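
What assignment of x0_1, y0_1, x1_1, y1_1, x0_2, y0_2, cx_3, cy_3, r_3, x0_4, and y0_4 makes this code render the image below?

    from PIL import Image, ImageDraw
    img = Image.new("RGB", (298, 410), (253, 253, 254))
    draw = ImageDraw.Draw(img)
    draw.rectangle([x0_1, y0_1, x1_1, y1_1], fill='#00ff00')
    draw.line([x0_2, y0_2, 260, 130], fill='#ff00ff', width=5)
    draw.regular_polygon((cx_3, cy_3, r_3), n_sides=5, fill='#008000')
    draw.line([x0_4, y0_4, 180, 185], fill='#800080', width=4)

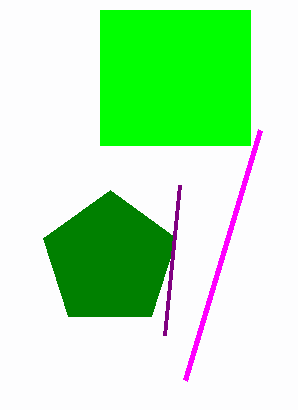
x0_1 = 100; y0_1 = 10; x1_1 = 250; y1_1 = 145; x0_2 = 185; y0_2 = 380; cx_3 = 110; cy_3 = 260; r_3 = 70; x0_4 = 165; y0_4 = 335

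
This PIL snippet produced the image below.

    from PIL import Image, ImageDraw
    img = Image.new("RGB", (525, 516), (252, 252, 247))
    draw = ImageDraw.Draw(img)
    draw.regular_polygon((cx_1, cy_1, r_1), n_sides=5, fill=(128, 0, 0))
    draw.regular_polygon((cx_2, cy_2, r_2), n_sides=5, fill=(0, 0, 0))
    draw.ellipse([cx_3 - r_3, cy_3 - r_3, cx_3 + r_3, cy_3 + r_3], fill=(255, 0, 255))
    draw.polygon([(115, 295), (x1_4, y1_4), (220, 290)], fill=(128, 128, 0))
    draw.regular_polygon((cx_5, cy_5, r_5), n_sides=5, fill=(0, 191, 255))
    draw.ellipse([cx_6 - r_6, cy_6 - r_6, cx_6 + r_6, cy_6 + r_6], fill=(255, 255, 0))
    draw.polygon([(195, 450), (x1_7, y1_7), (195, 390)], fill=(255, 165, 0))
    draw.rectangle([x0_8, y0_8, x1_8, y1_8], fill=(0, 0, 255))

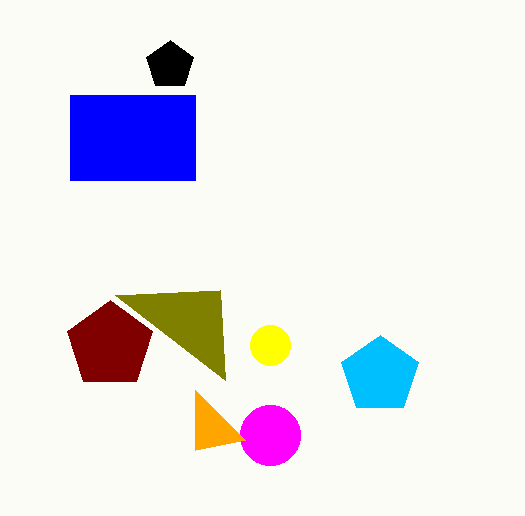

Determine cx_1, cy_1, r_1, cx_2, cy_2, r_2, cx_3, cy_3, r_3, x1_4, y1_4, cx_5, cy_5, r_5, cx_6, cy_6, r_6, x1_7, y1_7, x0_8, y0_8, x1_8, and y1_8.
cx_1 = 110; cy_1 = 345; r_1 = 45; cx_2 = 170; cy_2 = 65; r_2 = 25; cx_3 = 270; cy_3 = 435; r_3 = 30; x1_4 = 225; y1_4 = 380; cx_5 = 380; cy_5 = 375; r_5 = 40; cx_6 = 270; cy_6 = 345; r_6 = 20; x1_7 = 245; y1_7 = 440; x0_8 = 70; y0_8 = 95; x1_8 = 195; y1_8 = 180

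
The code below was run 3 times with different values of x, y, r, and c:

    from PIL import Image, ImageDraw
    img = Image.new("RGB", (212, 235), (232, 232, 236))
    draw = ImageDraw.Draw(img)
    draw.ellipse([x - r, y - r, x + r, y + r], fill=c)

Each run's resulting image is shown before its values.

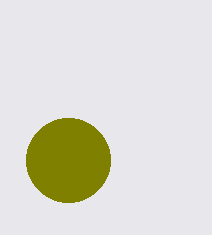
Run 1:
x = 68; y = 160; r = 42; c = 'olive'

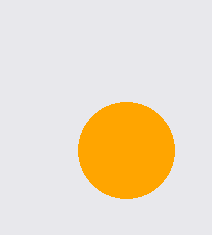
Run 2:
x = 126, y = 150, r = 48, c = 'orange'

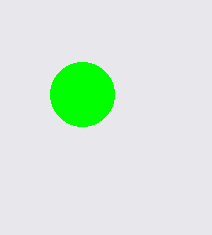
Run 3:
x = 82; y = 94; r = 32; c = 'lime'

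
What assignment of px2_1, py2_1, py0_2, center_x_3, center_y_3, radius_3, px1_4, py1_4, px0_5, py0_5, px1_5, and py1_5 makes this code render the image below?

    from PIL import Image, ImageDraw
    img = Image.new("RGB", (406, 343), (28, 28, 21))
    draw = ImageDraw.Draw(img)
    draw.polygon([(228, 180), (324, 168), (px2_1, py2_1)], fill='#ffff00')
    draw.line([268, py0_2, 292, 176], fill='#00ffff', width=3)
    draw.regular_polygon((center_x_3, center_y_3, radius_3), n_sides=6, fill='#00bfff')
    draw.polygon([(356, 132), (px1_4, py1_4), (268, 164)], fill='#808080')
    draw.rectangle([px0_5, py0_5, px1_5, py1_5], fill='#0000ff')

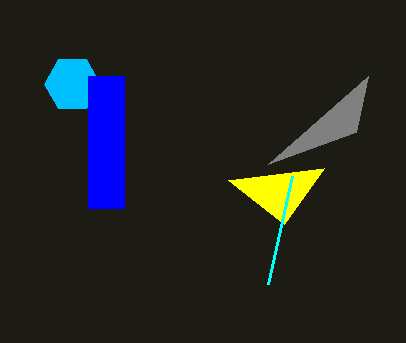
px2_1 = 284; py2_1 = 224; py0_2 = 284; center_x_3 = 72; center_y_3 = 84; radius_3 = 28; px1_4 = 368; py1_4 = 76; px0_5 = 88; py0_5 = 76; px1_5 = 124; py1_5 = 208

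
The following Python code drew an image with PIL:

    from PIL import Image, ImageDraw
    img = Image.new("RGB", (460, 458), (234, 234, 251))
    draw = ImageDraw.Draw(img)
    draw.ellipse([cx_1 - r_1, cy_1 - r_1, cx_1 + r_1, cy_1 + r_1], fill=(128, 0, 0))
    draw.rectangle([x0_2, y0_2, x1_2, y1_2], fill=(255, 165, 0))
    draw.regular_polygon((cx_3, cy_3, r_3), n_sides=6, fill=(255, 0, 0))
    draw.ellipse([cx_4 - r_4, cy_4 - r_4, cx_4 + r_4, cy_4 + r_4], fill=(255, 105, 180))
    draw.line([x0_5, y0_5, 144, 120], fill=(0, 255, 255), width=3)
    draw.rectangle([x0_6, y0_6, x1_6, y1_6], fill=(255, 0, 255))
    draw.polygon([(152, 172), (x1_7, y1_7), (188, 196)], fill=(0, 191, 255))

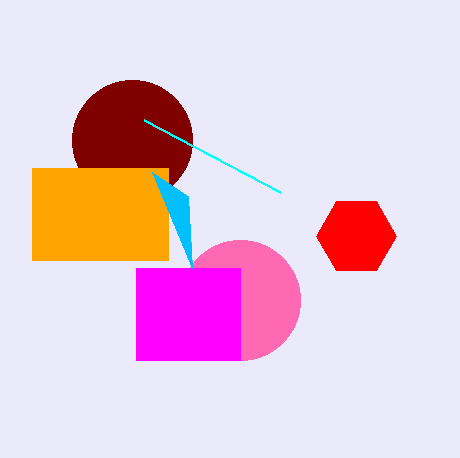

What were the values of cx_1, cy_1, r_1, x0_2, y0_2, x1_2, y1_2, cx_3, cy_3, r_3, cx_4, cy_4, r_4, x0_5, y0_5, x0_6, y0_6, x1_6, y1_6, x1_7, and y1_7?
cx_1 = 132, cy_1 = 140, r_1 = 60, x0_2 = 32, y0_2 = 168, x1_2 = 168, y1_2 = 260, cx_3 = 356, cy_3 = 236, r_3 = 40, cx_4 = 240, cy_4 = 300, r_4 = 60, x0_5 = 280, y0_5 = 192, x0_6 = 136, y0_6 = 268, x1_6 = 240, y1_6 = 360, x1_7 = 192, y1_7 = 268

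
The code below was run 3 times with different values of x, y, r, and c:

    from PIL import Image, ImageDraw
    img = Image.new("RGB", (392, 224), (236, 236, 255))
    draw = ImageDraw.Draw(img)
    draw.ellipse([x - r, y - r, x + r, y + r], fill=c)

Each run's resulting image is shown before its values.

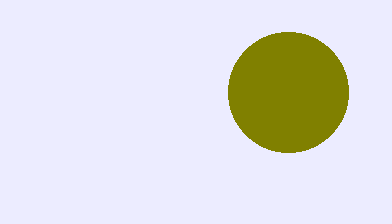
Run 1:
x = 288; y = 92; r = 60; c = 'olive'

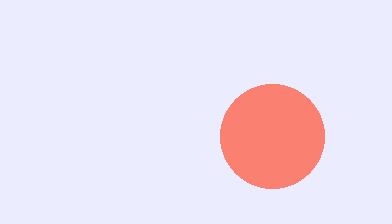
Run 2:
x = 272; y = 136; r = 52; c = 'salmon'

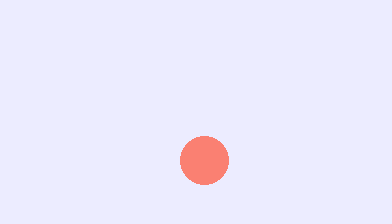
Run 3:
x = 204
y = 160
r = 24
c = 'salmon'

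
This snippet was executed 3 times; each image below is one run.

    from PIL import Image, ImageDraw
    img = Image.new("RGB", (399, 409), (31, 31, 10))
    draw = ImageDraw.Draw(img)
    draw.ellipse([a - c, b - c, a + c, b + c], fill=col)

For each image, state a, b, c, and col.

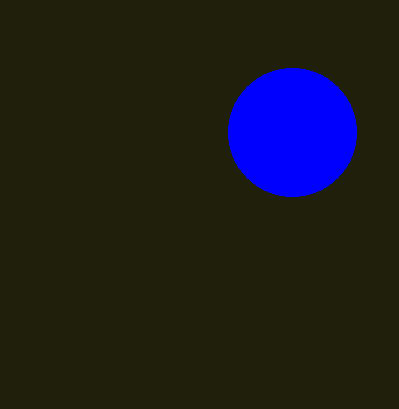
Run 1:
a = 292, b = 132, c = 64, col = 'blue'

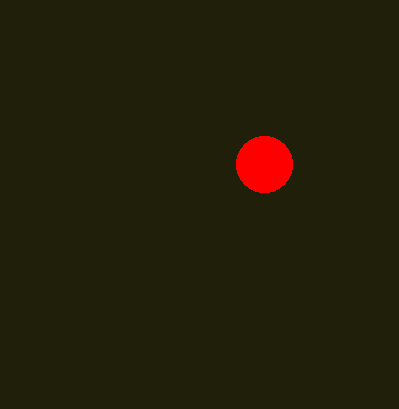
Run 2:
a = 264; b = 164; c = 28; col = 'red'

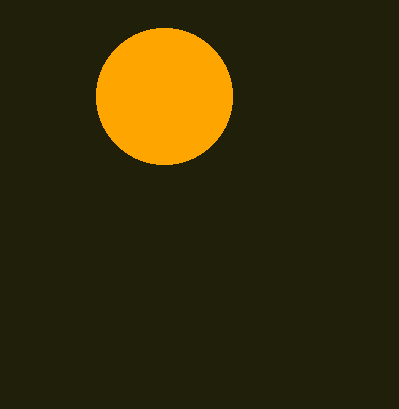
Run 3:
a = 164, b = 96, c = 68, col = 'orange'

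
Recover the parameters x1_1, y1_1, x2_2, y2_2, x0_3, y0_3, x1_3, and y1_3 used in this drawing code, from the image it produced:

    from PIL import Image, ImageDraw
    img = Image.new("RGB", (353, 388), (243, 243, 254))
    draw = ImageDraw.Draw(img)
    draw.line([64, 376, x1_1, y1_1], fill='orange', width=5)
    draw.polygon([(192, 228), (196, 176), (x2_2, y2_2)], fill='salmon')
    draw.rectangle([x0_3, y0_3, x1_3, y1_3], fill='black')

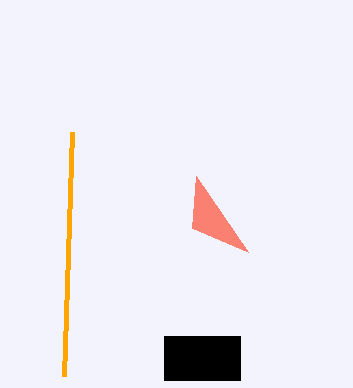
x1_1 = 72
y1_1 = 132
x2_2 = 248
y2_2 = 252
x0_3 = 164
y0_3 = 336
x1_3 = 240
y1_3 = 380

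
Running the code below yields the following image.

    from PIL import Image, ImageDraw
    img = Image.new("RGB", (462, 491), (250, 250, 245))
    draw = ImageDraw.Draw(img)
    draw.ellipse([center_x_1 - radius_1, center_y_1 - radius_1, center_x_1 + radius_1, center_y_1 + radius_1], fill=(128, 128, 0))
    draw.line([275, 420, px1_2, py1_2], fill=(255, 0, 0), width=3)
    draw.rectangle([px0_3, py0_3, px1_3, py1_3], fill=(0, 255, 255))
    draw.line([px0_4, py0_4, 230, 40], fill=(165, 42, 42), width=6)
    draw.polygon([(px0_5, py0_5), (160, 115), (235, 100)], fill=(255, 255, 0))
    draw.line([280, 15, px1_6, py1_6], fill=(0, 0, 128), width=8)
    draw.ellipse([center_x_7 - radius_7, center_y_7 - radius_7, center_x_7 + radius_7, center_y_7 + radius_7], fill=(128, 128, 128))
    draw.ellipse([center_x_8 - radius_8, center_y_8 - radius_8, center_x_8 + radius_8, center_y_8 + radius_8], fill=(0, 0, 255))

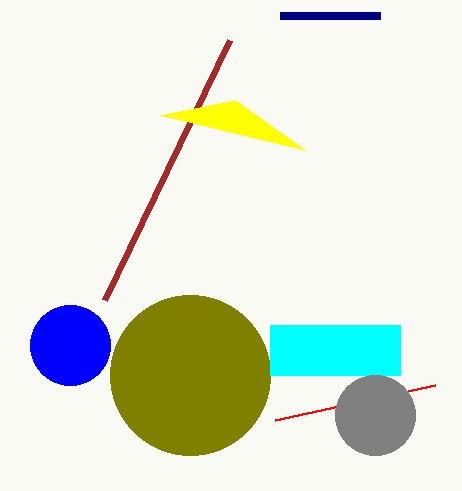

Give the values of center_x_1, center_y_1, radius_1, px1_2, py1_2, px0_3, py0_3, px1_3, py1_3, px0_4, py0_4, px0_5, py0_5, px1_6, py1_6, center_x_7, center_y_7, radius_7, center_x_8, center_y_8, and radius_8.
center_x_1 = 190
center_y_1 = 375
radius_1 = 80
px1_2 = 435
py1_2 = 385
px0_3 = 270
py0_3 = 325
px1_3 = 400
py1_3 = 375
px0_4 = 105
py0_4 = 300
px0_5 = 305
py0_5 = 150
px1_6 = 380
py1_6 = 15
center_x_7 = 375
center_y_7 = 415
radius_7 = 40
center_x_8 = 70
center_y_8 = 345
radius_8 = 40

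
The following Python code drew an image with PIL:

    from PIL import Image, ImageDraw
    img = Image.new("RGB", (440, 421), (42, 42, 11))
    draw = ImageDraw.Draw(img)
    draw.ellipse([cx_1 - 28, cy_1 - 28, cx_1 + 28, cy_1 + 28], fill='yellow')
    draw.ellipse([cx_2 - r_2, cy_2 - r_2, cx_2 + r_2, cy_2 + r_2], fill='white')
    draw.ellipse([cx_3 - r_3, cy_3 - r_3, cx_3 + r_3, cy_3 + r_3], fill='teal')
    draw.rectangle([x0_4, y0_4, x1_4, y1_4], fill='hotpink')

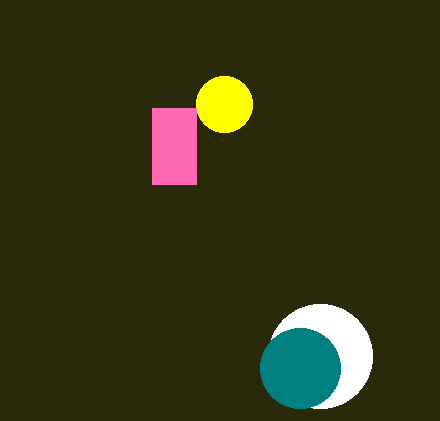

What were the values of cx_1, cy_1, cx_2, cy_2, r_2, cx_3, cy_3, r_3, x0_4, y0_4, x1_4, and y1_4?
cx_1 = 224, cy_1 = 104, cx_2 = 320, cy_2 = 356, r_2 = 52, cx_3 = 300, cy_3 = 368, r_3 = 40, x0_4 = 152, y0_4 = 108, x1_4 = 196, y1_4 = 184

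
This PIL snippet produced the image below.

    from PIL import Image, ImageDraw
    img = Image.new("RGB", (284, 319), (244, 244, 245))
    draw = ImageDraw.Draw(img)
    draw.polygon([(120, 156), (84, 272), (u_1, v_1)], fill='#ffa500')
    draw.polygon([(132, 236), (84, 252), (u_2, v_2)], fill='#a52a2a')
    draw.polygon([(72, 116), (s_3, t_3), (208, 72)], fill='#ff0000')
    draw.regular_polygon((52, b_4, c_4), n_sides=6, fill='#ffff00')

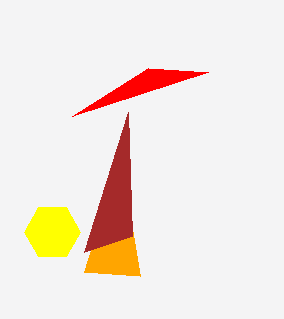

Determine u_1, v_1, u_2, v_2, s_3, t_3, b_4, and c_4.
u_1 = 140; v_1 = 276; u_2 = 128; v_2 = 112; s_3 = 148; t_3 = 68; b_4 = 232; c_4 = 28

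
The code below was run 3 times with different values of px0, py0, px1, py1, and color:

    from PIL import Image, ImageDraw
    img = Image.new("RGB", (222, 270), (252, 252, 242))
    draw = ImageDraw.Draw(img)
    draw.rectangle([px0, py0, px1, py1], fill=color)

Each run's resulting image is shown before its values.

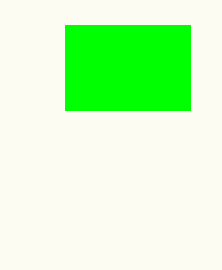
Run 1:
px0 = 65, py0 = 25, px1 = 190, py1 = 110, color = 'lime'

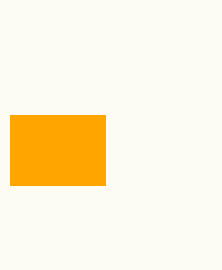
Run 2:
px0 = 10; py0 = 115; px1 = 105; py1 = 185; color = 'orange'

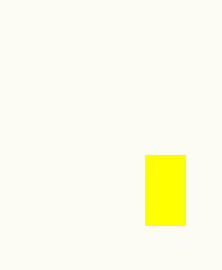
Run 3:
px0 = 145; py0 = 155; px1 = 185; py1 = 225; color = 'yellow'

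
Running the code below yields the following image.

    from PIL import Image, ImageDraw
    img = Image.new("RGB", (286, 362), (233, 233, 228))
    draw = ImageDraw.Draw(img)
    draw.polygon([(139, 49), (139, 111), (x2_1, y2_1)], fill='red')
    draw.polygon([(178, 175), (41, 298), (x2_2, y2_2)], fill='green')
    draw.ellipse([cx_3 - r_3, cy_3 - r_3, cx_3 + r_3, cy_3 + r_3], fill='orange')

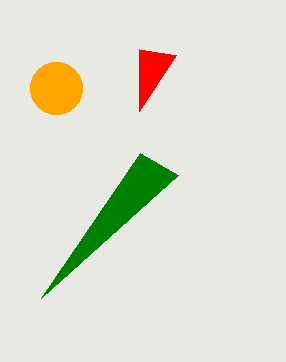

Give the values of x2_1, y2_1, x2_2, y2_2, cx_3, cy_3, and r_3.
x2_1 = 176
y2_1 = 55
x2_2 = 140
y2_2 = 153
cx_3 = 56
cy_3 = 88
r_3 = 26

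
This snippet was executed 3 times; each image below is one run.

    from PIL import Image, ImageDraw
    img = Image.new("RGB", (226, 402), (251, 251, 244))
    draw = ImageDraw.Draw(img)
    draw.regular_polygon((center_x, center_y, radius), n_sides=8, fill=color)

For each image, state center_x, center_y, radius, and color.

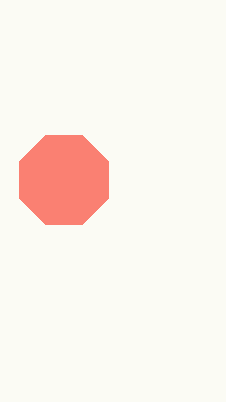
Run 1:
center_x = 64; center_y = 180; radius = 48; color = 'salmon'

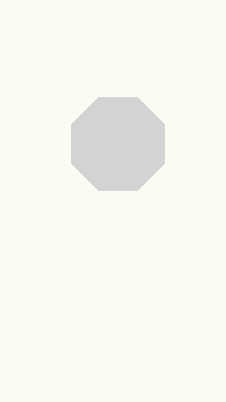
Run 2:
center_x = 118
center_y = 144
radius = 50
color = 'lightgray'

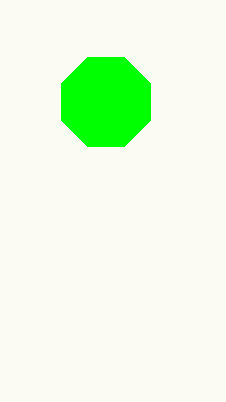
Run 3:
center_x = 106, center_y = 102, radius = 48, color = 'lime'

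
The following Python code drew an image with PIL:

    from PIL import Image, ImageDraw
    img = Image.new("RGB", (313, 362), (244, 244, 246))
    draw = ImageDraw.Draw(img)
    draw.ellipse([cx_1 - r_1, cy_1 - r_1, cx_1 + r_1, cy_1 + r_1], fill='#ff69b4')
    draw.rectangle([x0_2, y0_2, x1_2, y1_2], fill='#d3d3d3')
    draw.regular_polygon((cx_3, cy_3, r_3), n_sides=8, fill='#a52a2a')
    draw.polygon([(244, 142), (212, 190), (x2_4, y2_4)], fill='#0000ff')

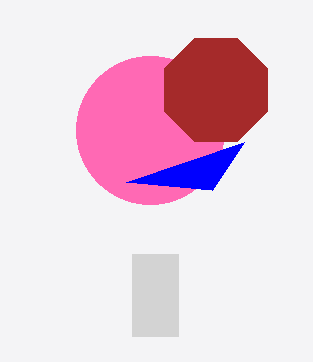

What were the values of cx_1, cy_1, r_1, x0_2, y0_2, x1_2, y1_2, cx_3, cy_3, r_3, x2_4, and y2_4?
cx_1 = 150
cy_1 = 130
r_1 = 74
x0_2 = 132
y0_2 = 254
x1_2 = 178
y1_2 = 336
cx_3 = 216
cy_3 = 90
r_3 = 56
x2_4 = 126
y2_4 = 182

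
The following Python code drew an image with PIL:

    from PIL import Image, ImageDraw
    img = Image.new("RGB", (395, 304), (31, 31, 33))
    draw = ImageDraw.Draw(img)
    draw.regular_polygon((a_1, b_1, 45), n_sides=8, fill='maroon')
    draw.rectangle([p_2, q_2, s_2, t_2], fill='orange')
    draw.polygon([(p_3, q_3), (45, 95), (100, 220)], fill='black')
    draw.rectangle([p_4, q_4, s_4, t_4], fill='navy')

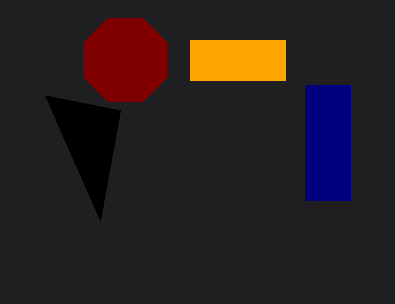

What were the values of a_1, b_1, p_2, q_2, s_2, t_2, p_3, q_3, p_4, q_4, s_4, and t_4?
a_1 = 125
b_1 = 60
p_2 = 190
q_2 = 40
s_2 = 285
t_2 = 80
p_3 = 120
q_3 = 110
p_4 = 305
q_4 = 85
s_4 = 350
t_4 = 200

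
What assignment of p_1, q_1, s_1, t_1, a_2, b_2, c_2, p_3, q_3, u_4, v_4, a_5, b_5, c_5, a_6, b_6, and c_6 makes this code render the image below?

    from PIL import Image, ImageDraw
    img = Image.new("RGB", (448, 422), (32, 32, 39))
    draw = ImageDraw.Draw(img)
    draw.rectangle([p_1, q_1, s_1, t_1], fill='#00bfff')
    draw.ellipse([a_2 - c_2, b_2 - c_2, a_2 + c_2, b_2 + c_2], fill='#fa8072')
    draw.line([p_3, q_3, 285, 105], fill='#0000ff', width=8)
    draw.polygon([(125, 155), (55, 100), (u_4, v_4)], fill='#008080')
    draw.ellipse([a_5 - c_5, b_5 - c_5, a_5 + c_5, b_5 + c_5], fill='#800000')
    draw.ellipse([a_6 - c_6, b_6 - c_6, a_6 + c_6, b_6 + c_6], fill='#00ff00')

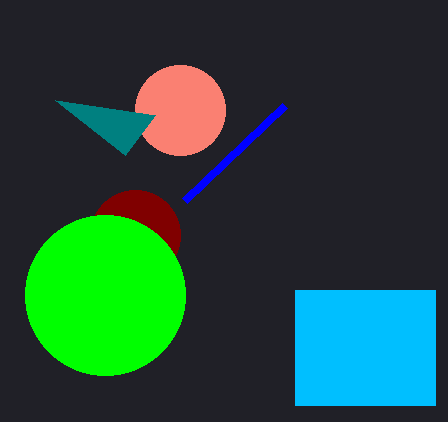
p_1 = 295
q_1 = 290
s_1 = 435
t_1 = 405
a_2 = 180
b_2 = 110
c_2 = 45
p_3 = 185
q_3 = 200
u_4 = 155
v_4 = 115
a_5 = 135
b_5 = 235
c_5 = 45
a_6 = 105
b_6 = 295
c_6 = 80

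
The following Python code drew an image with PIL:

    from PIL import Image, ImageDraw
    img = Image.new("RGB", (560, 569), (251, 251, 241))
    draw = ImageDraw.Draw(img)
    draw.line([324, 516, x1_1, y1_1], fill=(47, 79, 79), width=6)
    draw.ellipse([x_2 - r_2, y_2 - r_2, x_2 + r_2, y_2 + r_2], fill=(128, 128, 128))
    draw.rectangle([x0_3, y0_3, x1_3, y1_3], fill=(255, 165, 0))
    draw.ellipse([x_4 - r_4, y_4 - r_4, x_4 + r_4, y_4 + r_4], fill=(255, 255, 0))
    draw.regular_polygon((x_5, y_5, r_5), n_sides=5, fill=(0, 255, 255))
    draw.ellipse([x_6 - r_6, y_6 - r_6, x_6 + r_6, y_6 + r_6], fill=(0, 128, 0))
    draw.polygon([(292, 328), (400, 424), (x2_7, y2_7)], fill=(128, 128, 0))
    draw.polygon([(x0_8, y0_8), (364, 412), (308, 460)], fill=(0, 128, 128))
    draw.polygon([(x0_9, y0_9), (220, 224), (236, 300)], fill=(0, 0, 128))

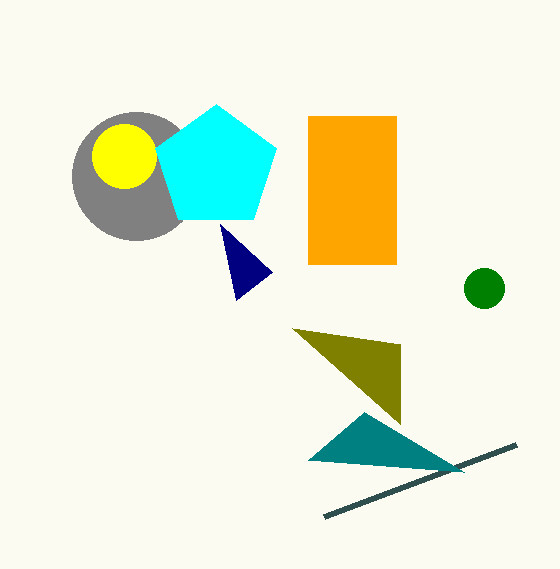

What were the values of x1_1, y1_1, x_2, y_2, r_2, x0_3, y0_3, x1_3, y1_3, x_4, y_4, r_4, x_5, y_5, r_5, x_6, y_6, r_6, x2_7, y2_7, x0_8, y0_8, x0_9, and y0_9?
x1_1 = 516, y1_1 = 444, x_2 = 136, y_2 = 176, r_2 = 64, x0_3 = 308, y0_3 = 116, x1_3 = 396, y1_3 = 264, x_4 = 124, y_4 = 156, r_4 = 32, x_5 = 216, y_5 = 168, r_5 = 64, x_6 = 484, y_6 = 288, r_6 = 20, x2_7 = 400, y2_7 = 344, x0_8 = 464, y0_8 = 472, x0_9 = 272, y0_9 = 272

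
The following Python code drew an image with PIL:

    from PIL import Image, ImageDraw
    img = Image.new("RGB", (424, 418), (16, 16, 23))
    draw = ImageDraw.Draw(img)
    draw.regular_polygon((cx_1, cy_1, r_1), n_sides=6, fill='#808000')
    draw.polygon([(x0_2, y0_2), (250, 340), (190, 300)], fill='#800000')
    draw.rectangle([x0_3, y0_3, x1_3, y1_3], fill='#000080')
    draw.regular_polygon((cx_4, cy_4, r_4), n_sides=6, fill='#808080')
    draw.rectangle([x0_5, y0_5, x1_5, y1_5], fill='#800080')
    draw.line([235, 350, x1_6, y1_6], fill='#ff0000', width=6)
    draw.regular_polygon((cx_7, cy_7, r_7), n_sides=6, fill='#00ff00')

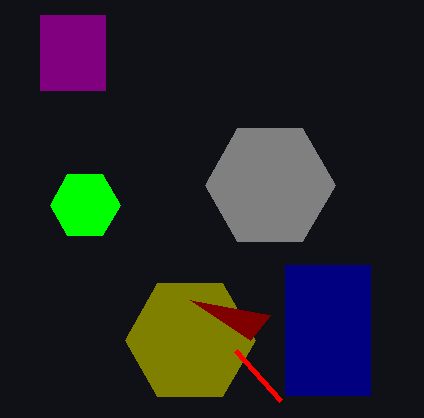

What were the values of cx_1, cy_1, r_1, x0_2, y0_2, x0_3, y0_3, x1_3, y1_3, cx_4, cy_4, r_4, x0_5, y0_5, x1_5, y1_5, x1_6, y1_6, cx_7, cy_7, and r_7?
cx_1 = 190; cy_1 = 340; r_1 = 65; x0_2 = 270; y0_2 = 315; x0_3 = 285; y0_3 = 265; x1_3 = 370; y1_3 = 395; cx_4 = 270; cy_4 = 185; r_4 = 65; x0_5 = 40; y0_5 = 15; x1_5 = 105; y1_5 = 90; x1_6 = 280; y1_6 = 400; cx_7 = 85; cy_7 = 205; r_7 = 35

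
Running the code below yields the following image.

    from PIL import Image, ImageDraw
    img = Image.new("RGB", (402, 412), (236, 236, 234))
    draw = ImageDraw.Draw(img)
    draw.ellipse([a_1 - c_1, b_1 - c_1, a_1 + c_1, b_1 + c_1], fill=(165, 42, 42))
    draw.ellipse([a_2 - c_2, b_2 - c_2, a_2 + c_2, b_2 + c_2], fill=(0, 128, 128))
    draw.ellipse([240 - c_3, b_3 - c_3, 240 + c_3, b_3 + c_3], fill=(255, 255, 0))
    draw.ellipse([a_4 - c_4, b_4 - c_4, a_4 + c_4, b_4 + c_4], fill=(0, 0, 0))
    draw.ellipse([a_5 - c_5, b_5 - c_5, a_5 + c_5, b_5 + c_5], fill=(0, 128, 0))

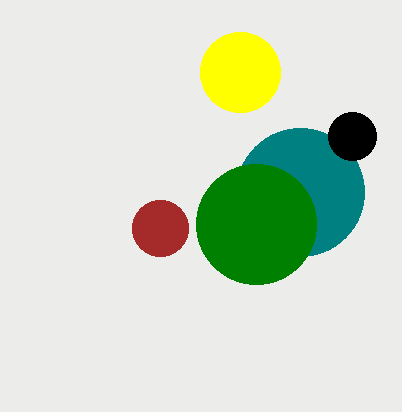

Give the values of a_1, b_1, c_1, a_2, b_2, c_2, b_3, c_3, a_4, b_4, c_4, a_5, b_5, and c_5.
a_1 = 160, b_1 = 228, c_1 = 28, a_2 = 300, b_2 = 192, c_2 = 64, b_3 = 72, c_3 = 40, a_4 = 352, b_4 = 136, c_4 = 24, a_5 = 256, b_5 = 224, c_5 = 60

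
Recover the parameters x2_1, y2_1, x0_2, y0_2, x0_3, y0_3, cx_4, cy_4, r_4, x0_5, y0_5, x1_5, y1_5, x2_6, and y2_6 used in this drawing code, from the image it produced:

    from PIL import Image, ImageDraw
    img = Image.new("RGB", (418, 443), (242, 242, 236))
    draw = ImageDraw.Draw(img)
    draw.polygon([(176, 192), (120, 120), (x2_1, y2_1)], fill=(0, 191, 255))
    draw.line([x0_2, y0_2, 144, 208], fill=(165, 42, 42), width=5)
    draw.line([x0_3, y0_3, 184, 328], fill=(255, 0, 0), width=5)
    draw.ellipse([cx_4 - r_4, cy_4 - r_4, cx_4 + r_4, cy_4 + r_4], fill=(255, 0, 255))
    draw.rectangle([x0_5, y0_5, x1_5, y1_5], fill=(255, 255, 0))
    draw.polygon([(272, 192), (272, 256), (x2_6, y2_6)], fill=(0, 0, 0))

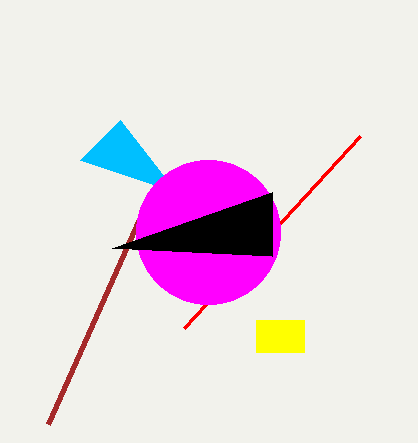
x2_1 = 80; y2_1 = 160; x0_2 = 48; y0_2 = 424; x0_3 = 360; y0_3 = 136; cx_4 = 208; cy_4 = 232; r_4 = 72; x0_5 = 256; y0_5 = 320; x1_5 = 304; y1_5 = 352; x2_6 = 112; y2_6 = 248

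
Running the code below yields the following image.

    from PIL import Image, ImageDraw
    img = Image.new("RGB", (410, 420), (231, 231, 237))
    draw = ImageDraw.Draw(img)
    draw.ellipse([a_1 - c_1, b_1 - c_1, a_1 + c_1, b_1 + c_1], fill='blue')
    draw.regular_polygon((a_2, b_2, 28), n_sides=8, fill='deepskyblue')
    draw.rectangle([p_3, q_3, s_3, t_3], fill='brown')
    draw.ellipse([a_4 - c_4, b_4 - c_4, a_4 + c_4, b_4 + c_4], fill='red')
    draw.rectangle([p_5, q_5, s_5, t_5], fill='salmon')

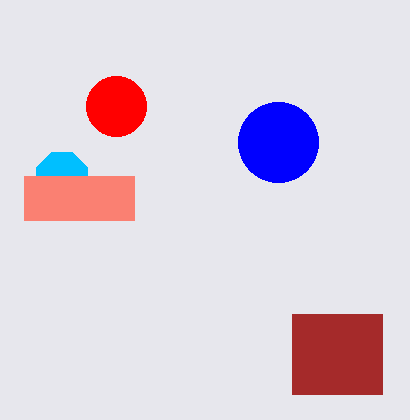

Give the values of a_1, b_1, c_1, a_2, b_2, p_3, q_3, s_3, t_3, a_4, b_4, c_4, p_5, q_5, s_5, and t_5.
a_1 = 278
b_1 = 142
c_1 = 40
a_2 = 62
b_2 = 178
p_3 = 292
q_3 = 314
s_3 = 382
t_3 = 394
a_4 = 116
b_4 = 106
c_4 = 30
p_5 = 24
q_5 = 176
s_5 = 134
t_5 = 220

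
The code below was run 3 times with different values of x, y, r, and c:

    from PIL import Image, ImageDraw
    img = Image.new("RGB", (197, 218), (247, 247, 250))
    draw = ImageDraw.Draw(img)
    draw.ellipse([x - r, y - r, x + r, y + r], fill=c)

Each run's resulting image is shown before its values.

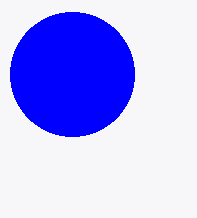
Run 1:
x = 72
y = 74
r = 62
c = 'blue'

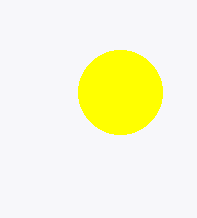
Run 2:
x = 120
y = 92
r = 42
c = 'yellow'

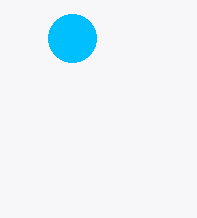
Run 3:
x = 72, y = 38, r = 24, c = 'deepskyblue'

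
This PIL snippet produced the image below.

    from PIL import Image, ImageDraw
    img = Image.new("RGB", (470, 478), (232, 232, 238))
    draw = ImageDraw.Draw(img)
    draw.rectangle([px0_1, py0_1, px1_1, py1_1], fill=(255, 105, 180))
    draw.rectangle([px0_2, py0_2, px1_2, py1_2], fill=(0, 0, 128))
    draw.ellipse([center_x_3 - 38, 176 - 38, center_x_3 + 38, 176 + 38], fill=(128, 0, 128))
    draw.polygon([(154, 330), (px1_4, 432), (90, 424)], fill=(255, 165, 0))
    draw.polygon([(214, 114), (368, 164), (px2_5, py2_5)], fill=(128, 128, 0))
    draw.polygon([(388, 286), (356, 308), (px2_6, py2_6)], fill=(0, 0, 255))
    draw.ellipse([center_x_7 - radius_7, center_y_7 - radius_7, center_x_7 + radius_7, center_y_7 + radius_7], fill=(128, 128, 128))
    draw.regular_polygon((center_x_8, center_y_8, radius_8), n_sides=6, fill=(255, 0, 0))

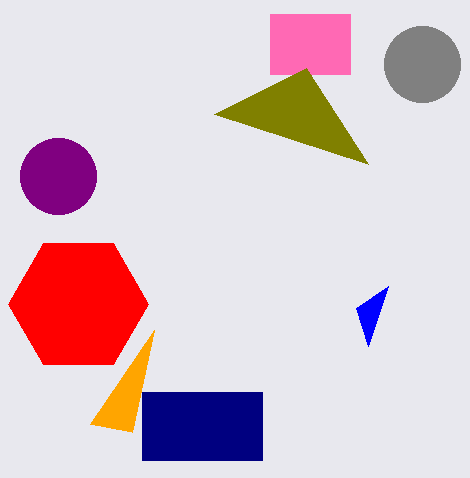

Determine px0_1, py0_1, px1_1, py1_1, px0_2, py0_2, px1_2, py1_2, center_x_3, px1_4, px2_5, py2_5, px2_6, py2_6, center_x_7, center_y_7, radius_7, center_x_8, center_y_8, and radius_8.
px0_1 = 270
py0_1 = 14
px1_1 = 350
py1_1 = 74
px0_2 = 142
py0_2 = 392
px1_2 = 262
py1_2 = 460
center_x_3 = 58
px1_4 = 132
px2_5 = 306
py2_5 = 68
px2_6 = 368
py2_6 = 346
center_x_7 = 422
center_y_7 = 64
radius_7 = 38
center_x_8 = 78
center_y_8 = 304
radius_8 = 70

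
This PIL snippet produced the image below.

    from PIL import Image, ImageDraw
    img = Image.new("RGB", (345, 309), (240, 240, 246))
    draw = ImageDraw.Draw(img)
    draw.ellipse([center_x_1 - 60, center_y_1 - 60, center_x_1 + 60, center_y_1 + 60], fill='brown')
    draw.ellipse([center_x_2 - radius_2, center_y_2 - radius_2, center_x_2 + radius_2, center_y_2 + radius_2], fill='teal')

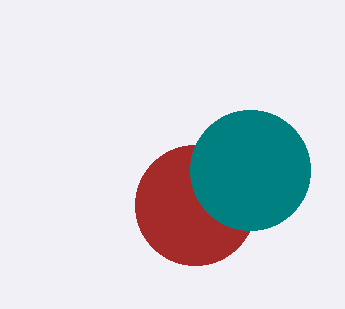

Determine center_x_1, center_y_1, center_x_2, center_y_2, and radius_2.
center_x_1 = 195
center_y_1 = 205
center_x_2 = 250
center_y_2 = 170
radius_2 = 60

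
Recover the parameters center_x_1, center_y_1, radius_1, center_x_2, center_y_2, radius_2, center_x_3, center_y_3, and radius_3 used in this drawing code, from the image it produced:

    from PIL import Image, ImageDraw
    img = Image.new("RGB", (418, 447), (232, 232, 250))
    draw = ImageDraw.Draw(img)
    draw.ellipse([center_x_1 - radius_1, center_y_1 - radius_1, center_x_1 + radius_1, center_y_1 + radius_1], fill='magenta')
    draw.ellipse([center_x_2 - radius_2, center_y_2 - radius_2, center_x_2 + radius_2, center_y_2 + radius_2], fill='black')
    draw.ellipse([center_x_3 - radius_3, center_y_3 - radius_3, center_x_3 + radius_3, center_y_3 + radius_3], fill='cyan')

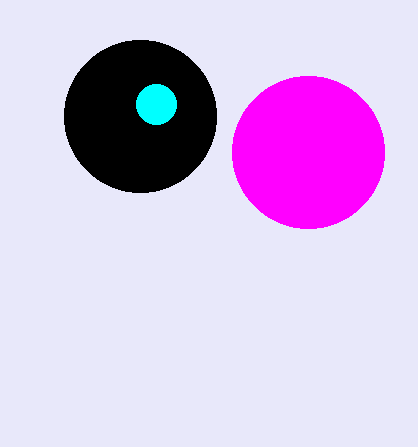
center_x_1 = 308
center_y_1 = 152
radius_1 = 76
center_x_2 = 140
center_y_2 = 116
radius_2 = 76
center_x_3 = 156
center_y_3 = 104
radius_3 = 20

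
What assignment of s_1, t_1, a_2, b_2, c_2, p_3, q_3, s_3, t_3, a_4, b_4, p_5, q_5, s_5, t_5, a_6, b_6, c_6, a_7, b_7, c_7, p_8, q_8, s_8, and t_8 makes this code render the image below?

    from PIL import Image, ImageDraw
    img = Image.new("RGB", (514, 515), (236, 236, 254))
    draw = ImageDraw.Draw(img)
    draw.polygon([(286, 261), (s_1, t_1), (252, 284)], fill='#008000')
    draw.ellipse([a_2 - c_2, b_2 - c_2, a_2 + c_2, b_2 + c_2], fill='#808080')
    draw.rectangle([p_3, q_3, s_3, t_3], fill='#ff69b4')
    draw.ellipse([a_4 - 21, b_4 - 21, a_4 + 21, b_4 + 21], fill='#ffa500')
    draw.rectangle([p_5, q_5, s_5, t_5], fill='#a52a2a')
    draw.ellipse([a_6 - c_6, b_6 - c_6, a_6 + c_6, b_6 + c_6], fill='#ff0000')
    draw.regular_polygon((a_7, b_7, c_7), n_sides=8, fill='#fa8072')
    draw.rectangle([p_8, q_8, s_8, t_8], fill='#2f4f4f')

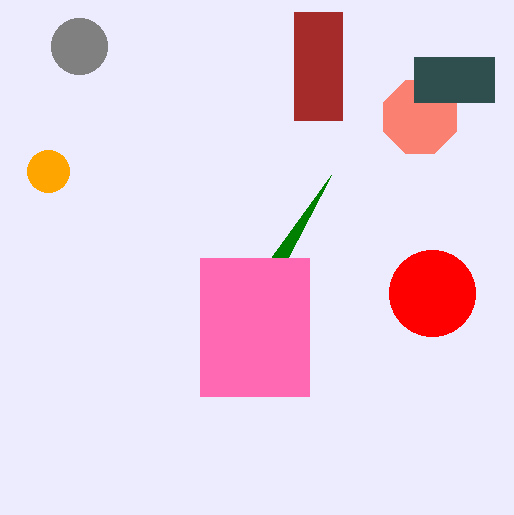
s_1 = 331; t_1 = 175; a_2 = 79; b_2 = 46; c_2 = 28; p_3 = 200; q_3 = 258; s_3 = 309; t_3 = 396; a_4 = 48; b_4 = 171; p_5 = 294; q_5 = 12; s_5 = 342; t_5 = 120; a_6 = 432; b_6 = 293; c_6 = 43; a_7 = 420; b_7 = 117; c_7 = 39; p_8 = 414; q_8 = 57; s_8 = 494; t_8 = 102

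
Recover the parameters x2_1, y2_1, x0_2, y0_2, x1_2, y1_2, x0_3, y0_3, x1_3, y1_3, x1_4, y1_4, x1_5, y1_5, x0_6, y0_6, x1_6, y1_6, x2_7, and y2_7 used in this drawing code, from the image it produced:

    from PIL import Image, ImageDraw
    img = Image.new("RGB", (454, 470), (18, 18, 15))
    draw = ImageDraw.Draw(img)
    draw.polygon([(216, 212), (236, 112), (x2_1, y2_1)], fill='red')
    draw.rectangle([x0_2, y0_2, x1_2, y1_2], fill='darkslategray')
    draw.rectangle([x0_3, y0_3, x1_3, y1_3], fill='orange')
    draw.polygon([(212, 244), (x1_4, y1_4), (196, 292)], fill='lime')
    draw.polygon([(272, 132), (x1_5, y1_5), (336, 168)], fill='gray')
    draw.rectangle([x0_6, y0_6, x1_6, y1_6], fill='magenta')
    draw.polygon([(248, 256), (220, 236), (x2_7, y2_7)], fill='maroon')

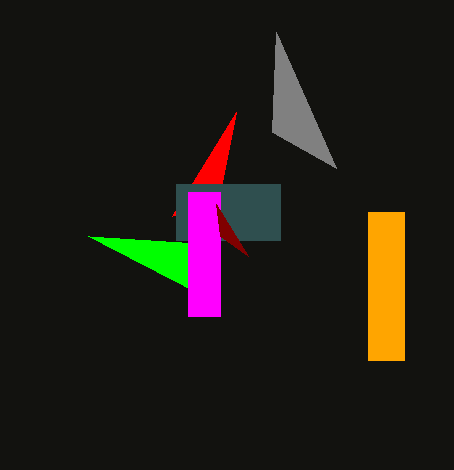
x2_1 = 172, y2_1 = 216, x0_2 = 176, y0_2 = 184, x1_2 = 280, y1_2 = 240, x0_3 = 368, y0_3 = 212, x1_3 = 404, y1_3 = 360, x1_4 = 88, y1_4 = 236, x1_5 = 276, y1_5 = 32, x0_6 = 188, y0_6 = 192, x1_6 = 220, y1_6 = 316, x2_7 = 216, y2_7 = 204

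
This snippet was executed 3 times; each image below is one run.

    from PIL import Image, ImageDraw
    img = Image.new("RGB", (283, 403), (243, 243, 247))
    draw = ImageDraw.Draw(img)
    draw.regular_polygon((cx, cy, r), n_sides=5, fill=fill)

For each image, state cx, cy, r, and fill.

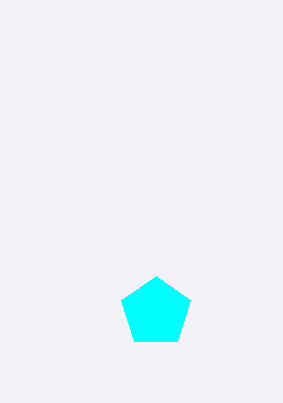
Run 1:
cx = 156; cy = 312; r = 36; fill = 'cyan'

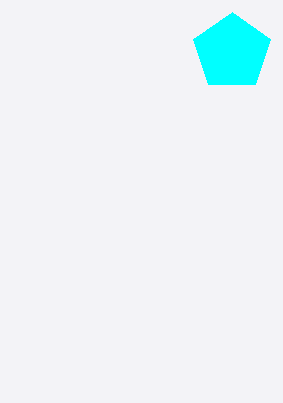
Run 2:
cx = 232
cy = 52
r = 40
fill = 'cyan'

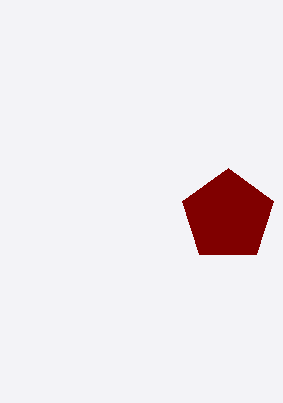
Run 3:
cx = 228; cy = 216; r = 48; fill = 'maroon'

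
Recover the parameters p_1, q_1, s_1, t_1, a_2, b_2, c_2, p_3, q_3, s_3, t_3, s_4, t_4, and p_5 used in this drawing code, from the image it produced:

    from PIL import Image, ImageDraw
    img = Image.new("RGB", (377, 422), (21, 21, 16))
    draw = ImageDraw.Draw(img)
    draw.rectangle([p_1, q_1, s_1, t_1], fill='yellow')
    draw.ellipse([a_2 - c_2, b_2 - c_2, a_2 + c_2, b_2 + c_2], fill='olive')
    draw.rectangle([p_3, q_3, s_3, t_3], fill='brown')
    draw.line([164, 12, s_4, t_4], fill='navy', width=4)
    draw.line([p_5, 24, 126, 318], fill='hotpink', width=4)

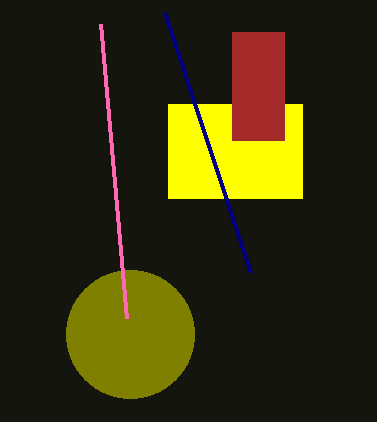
p_1 = 168
q_1 = 104
s_1 = 302
t_1 = 198
a_2 = 130
b_2 = 334
c_2 = 64
p_3 = 232
q_3 = 32
s_3 = 284
t_3 = 140
s_4 = 250
t_4 = 272
p_5 = 100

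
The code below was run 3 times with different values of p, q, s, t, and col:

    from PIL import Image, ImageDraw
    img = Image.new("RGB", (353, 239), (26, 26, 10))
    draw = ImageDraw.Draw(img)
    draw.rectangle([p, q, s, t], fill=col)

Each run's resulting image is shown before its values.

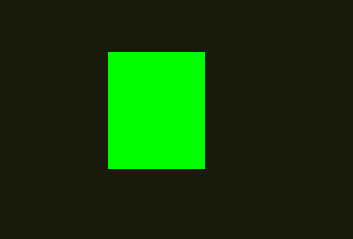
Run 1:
p = 108; q = 52; s = 204; t = 168; col = 'lime'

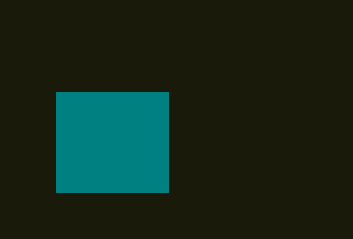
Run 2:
p = 56; q = 92; s = 168; t = 192; col = 'teal'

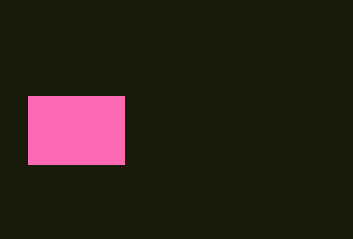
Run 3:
p = 28; q = 96; s = 124; t = 164; col = 'hotpink'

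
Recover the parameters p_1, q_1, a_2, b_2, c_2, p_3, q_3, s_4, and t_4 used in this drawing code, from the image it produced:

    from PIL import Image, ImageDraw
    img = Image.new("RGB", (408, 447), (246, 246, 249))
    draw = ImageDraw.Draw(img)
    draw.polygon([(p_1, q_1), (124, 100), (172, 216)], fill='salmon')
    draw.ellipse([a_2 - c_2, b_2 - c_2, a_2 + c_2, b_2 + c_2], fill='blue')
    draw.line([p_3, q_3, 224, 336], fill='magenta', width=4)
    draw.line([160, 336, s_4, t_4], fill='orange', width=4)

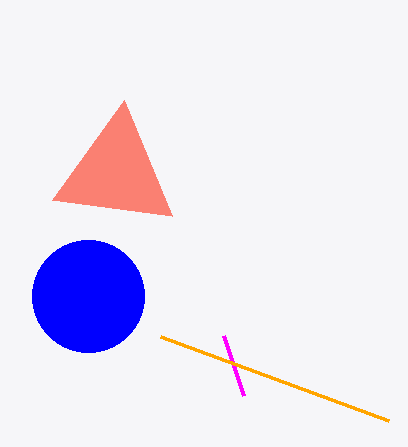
p_1 = 52, q_1 = 200, a_2 = 88, b_2 = 296, c_2 = 56, p_3 = 244, q_3 = 396, s_4 = 388, t_4 = 420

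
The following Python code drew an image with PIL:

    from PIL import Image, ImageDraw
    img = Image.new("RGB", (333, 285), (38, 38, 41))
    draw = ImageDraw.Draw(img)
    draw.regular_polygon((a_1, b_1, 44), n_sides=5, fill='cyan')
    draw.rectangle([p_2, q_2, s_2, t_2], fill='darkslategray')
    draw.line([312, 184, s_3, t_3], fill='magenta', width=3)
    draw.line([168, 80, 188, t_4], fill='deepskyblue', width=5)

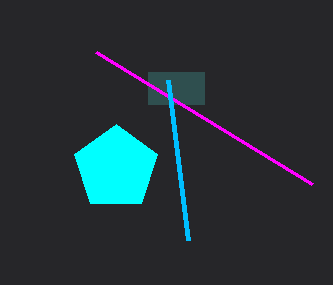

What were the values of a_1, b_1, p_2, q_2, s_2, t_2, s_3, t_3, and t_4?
a_1 = 116; b_1 = 168; p_2 = 148; q_2 = 72; s_2 = 204; t_2 = 104; s_3 = 96; t_3 = 52; t_4 = 240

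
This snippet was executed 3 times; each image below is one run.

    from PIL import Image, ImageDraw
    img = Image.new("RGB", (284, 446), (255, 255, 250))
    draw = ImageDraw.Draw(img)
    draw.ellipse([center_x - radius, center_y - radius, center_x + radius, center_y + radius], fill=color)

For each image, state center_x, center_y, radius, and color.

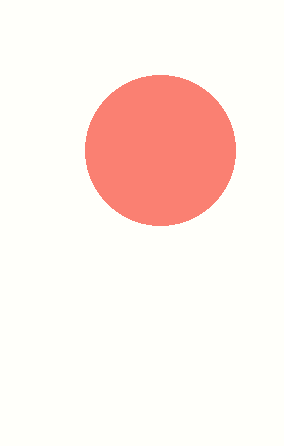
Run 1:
center_x = 160; center_y = 150; radius = 75; color = 'salmon'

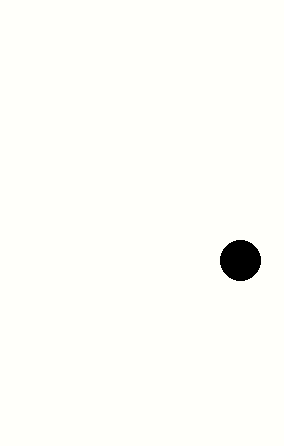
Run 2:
center_x = 240
center_y = 260
radius = 20
color = 'black'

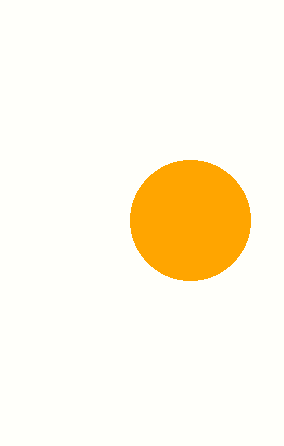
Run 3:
center_x = 190, center_y = 220, radius = 60, color = 'orange'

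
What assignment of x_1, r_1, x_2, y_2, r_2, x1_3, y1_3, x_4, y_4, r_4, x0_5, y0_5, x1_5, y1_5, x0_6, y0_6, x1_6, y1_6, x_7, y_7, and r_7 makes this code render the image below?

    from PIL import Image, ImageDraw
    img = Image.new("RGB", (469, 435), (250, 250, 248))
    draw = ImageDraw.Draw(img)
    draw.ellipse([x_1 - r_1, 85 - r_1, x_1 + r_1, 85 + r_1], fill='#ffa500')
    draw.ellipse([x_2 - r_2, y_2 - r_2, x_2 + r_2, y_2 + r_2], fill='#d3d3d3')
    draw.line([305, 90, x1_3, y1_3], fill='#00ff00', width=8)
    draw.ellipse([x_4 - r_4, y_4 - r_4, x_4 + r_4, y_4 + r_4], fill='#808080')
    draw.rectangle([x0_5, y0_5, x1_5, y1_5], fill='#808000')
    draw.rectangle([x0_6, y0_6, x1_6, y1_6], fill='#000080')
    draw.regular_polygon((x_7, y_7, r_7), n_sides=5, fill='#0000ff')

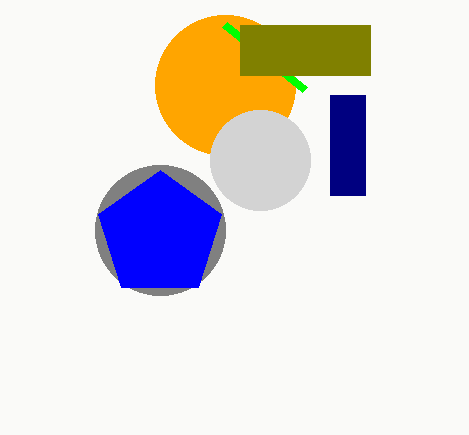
x_1 = 225, r_1 = 70, x_2 = 260, y_2 = 160, r_2 = 50, x1_3 = 225, y1_3 = 25, x_4 = 160, y_4 = 230, r_4 = 65, x0_5 = 240, y0_5 = 25, x1_5 = 370, y1_5 = 75, x0_6 = 330, y0_6 = 95, x1_6 = 365, y1_6 = 195, x_7 = 160, y_7 = 235, r_7 = 65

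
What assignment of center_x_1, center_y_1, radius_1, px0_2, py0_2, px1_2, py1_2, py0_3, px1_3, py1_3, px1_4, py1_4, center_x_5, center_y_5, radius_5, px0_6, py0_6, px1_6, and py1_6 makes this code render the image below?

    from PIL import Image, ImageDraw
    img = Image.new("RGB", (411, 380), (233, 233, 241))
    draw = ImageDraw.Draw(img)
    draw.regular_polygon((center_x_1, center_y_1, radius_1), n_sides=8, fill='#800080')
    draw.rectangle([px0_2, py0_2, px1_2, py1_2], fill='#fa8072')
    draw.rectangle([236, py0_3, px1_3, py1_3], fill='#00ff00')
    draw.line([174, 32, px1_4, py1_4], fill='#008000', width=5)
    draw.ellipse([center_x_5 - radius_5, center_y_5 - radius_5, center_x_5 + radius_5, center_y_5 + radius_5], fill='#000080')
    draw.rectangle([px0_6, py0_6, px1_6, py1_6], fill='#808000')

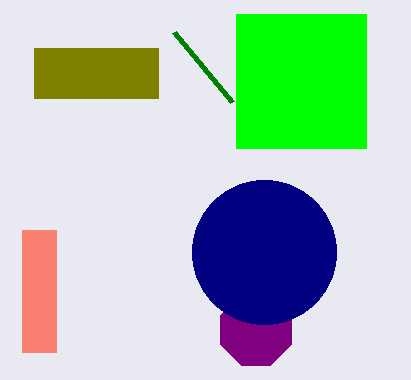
center_x_1 = 256, center_y_1 = 330, radius_1 = 38, px0_2 = 22, py0_2 = 230, px1_2 = 56, py1_2 = 352, py0_3 = 14, px1_3 = 366, py1_3 = 148, px1_4 = 232, py1_4 = 102, center_x_5 = 264, center_y_5 = 252, radius_5 = 72, px0_6 = 34, py0_6 = 48, px1_6 = 158, py1_6 = 98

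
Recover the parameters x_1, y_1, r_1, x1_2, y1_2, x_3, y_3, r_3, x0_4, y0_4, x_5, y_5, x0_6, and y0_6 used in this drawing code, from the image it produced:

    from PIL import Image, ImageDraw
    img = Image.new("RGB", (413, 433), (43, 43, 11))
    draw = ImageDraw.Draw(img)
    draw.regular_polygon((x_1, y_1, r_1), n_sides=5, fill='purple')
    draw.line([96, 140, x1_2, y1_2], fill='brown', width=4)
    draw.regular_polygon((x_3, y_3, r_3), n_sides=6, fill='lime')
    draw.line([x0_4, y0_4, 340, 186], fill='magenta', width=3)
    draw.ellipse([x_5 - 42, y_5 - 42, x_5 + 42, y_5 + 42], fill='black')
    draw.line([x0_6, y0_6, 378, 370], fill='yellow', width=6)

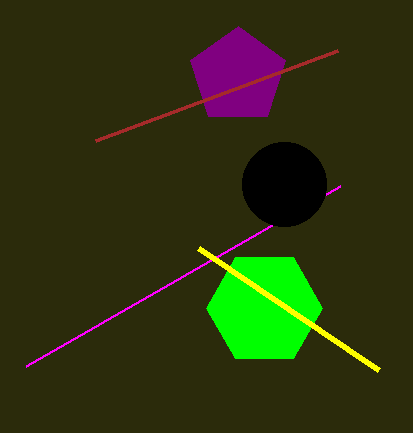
x_1 = 238, y_1 = 76, r_1 = 50, x1_2 = 338, y1_2 = 50, x_3 = 264, y_3 = 308, r_3 = 58, x0_4 = 26, y0_4 = 366, x_5 = 284, y_5 = 184, x0_6 = 198, y0_6 = 248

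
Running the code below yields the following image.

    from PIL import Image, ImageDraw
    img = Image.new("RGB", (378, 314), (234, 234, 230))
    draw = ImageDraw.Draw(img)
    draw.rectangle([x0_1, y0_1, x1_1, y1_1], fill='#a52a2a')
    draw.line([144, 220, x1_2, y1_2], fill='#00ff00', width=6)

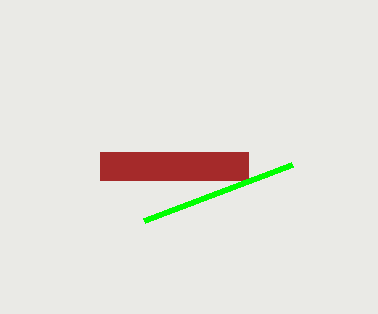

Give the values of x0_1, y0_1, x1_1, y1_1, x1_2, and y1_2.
x0_1 = 100; y0_1 = 152; x1_1 = 248; y1_1 = 180; x1_2 = 292; y1_2 = 164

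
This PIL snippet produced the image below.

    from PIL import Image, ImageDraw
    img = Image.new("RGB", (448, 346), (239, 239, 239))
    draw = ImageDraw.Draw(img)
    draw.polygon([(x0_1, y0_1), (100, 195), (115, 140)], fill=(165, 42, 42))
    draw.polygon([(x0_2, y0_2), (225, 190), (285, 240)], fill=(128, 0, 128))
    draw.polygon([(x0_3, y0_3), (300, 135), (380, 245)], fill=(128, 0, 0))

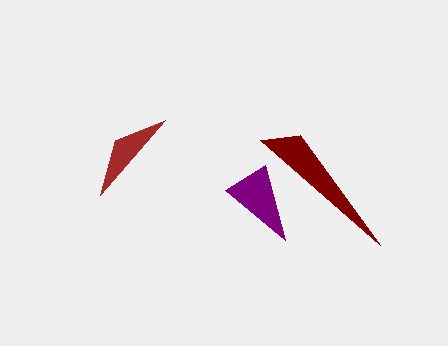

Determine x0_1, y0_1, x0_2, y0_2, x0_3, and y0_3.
x0_1 = 165; y0_1 = 120; x0_2 = 265; y0_2 = 165; x0_3 = 260; y0_3 = 140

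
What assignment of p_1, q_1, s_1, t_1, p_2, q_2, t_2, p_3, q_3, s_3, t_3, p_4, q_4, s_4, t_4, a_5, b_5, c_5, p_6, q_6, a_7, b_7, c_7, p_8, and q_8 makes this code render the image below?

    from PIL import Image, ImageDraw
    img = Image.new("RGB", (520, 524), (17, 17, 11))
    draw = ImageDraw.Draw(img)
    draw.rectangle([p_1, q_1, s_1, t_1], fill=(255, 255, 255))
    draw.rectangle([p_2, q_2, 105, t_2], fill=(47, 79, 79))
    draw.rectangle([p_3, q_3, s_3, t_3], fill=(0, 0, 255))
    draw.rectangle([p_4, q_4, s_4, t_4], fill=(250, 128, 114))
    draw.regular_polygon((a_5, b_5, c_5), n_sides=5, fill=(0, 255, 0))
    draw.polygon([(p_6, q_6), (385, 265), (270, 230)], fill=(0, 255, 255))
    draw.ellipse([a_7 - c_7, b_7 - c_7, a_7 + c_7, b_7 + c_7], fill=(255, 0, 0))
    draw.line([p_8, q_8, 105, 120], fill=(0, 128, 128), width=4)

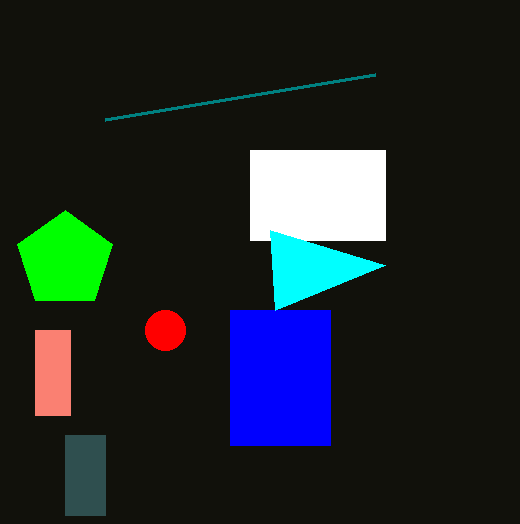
p_1 = 250, q_1 = 150, s_1 = 385, t_1 = 240, p_2 = 65, q_2 = 435, t_2 = 515, p_3 = 230, q_3 = 310, s_3 = 330, t_3 = 445, p_4 = 35, q_4 = 330, s_4 = 70, t_4 = 415, a_5 = 65, b_5 = 260, c_5 = 50, p_6 = 275, q_6 = 310, a_7 = 165, b_7 = 330, c_7 = 20, p_8 = 375, q_8 = 75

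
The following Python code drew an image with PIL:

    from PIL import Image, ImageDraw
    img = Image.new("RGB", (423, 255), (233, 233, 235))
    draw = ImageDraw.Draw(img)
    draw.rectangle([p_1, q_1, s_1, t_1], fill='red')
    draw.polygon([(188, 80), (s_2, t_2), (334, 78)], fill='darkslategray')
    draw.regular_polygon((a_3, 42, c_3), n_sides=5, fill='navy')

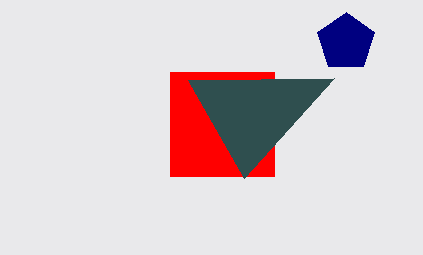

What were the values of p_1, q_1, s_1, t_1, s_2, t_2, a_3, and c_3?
p_1 = 170, q_1 = 72, s_1 = 274, t_1 = 176, s_2 = 244, t_2 = 178, a_3 = 346, c_3 = 30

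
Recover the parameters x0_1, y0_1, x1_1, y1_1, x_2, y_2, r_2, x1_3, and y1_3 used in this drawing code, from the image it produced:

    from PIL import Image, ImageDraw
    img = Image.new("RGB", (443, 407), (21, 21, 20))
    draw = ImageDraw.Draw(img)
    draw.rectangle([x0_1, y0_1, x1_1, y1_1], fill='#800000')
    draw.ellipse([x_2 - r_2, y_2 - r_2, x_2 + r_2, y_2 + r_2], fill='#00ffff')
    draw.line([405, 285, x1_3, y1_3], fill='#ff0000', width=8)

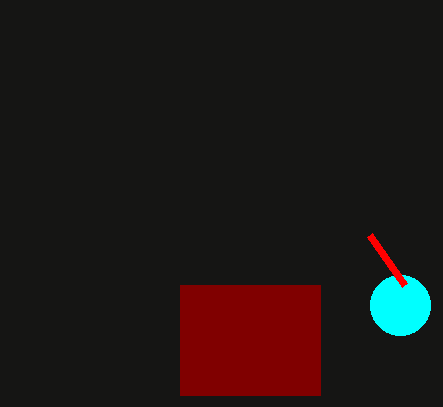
x0_1 = 180, y0_1 = 285, x1_1 = 320, y1_1 = 395, x_2 = 400, y_2 = 305, r_2 = 30, x1_3 = 370, y1_3 = 235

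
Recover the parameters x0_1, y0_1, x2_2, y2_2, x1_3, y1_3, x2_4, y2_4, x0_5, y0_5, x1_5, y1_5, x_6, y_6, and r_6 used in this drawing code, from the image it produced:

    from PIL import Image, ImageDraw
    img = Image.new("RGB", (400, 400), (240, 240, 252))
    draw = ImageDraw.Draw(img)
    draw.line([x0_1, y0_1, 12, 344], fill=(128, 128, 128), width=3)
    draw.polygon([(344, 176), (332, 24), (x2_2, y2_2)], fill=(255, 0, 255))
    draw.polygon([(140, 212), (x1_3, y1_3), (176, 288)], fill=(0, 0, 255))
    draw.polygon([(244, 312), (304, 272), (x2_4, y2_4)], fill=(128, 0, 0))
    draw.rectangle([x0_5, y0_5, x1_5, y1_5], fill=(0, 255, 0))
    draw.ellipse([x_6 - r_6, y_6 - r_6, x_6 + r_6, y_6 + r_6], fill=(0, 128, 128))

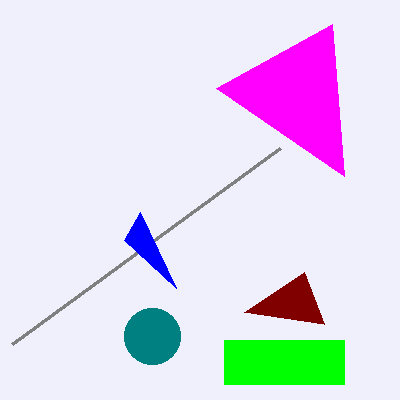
x0_1 = 280, y0_1 = 148, x2_2 = 216, y2_2 = 88, x1_3 = 124, y1_3 = 240, x2_4 = 324, y2_4 = 324, x0_5 = 224, y0_5 = 340, x1_5 = 344, y1_5 = 384, x_6 = 152, y_6 = 336, r_6 = 28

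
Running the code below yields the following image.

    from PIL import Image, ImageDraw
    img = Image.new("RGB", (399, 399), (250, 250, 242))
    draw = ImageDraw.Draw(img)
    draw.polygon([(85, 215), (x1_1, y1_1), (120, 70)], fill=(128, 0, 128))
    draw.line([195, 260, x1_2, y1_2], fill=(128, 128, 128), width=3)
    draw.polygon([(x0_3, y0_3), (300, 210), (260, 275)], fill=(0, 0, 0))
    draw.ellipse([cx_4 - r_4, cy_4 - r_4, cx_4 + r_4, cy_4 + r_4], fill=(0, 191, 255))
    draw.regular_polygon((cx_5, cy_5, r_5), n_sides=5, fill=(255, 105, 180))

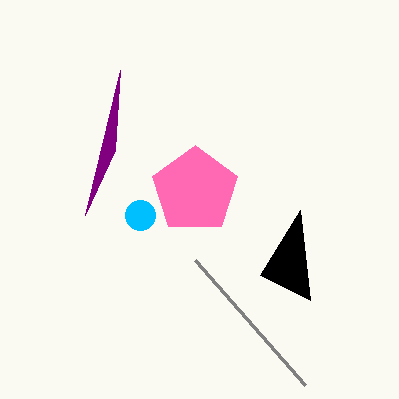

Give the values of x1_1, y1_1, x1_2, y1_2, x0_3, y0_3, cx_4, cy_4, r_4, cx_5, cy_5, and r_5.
x1_1 = 115; y1_1 = 150; x1_2 = 305; y1_2 = 385; x0_3 = 310; y0_3 = 300; cx_4 = 140; cy_4 = 215; r_4 = 15; cx_5 = 195; cy_5 = 190; r_5 = 45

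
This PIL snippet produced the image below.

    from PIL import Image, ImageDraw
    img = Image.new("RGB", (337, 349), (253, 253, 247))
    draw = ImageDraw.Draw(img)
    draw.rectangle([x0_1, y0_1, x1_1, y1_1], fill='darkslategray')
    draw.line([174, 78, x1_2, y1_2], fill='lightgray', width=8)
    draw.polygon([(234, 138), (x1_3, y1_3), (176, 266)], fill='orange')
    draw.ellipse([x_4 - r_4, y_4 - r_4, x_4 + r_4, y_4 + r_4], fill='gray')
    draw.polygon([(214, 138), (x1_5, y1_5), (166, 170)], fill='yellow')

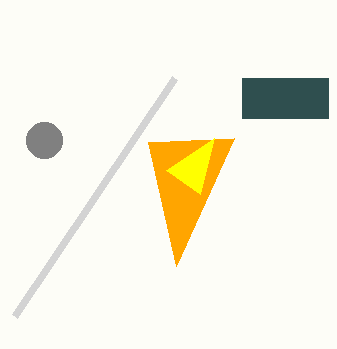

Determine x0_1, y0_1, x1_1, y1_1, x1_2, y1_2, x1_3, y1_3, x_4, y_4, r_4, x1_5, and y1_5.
x0_1 = 242
y0_1 = 78
x1_1 = 328
y1_1 = 118
x1_2 = 14
y1_2 = 316
x1_3 = 148
y1_3 = 142
x_4 = 44
y_4 = 140
r_4 = 18
x1_5 = 200
y1_5 = 194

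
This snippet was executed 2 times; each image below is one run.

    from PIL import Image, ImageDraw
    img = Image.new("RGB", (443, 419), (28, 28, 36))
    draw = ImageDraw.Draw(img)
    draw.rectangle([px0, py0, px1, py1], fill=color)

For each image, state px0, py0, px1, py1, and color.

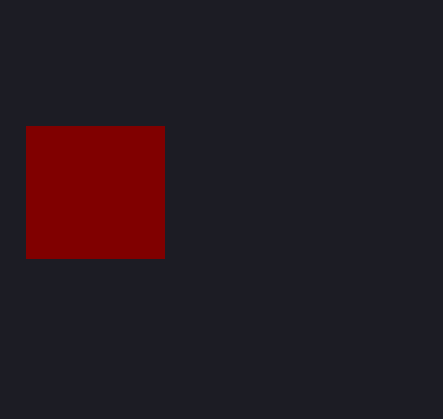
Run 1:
px0 = 26
py0 = 126
px1 = 164
py1 = 258
color = 'maroon'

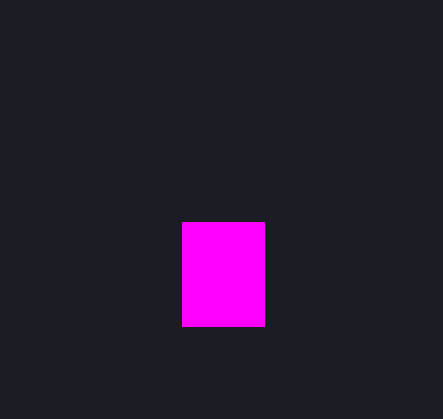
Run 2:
px0 = 182; py0 = 222; px1 = 264; py1 = 326; color = 'magenta'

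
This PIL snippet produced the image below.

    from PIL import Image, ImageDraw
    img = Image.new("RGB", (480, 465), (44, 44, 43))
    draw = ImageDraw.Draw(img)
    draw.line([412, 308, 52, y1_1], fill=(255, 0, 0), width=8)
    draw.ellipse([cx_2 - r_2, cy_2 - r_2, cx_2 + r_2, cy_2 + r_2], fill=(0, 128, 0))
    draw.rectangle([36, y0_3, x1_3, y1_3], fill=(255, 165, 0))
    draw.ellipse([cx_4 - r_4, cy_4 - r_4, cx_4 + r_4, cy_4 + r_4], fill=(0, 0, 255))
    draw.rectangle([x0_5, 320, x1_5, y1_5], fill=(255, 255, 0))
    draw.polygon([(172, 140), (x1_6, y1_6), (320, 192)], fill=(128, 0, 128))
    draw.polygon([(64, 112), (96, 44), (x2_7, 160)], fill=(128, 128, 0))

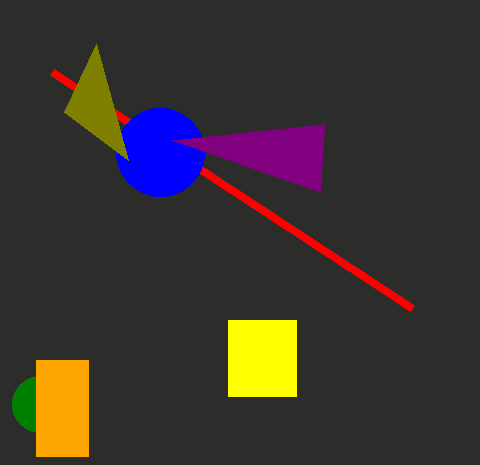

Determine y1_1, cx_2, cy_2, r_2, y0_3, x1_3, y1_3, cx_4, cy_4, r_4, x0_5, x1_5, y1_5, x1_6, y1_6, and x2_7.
y1_1 = 72
cx_2 = 40
cy_2 = 404
r_2 = 28
y0_3 = 360
x1_3 = 88
y1_3 = 456
cx_4 = 160
cy_4 = 152
r_4 = 44
x0_5 = 228
x1_5 = 296
y1_5 = 396
x1_6 = 324
y1_6 = 124
x2_7 = 128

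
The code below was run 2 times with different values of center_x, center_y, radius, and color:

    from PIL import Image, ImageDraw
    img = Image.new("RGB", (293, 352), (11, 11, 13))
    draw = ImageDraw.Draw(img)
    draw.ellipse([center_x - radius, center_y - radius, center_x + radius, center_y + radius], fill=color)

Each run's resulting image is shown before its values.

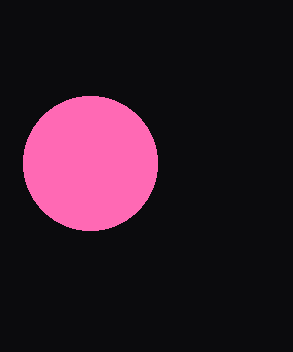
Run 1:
center_x = 90
center_y = 163
radius = 67
color = 'hotpink'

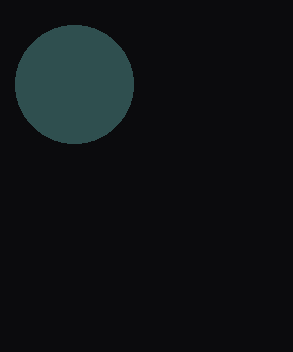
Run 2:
center_x = 74; center_y = 84; radius = 59; color = 'darkslategray'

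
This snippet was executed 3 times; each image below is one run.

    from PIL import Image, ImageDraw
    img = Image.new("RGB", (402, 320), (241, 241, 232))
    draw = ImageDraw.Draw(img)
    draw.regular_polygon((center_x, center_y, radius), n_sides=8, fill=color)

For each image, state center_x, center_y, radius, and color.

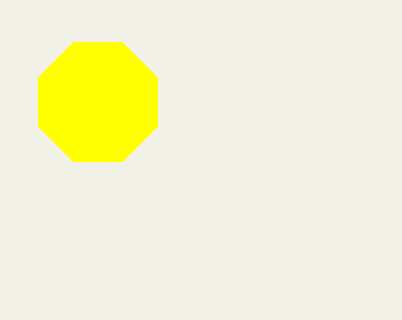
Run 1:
center_x = 98, center_y = 102, radius = 64, color = 'yellow'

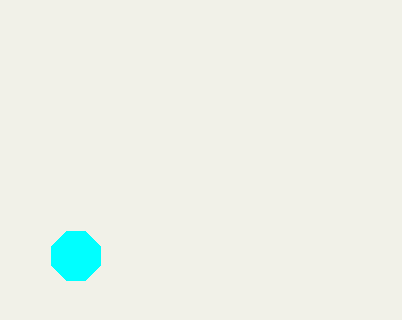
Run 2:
center_x = 76; center_y = 256; radius = 26; color = 'cyan'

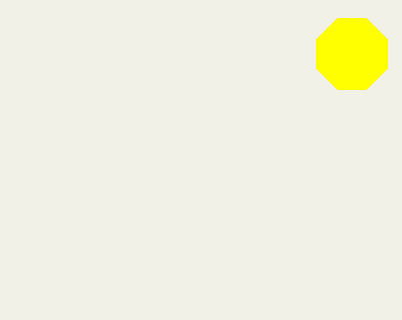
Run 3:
center_x = 352, center_y = 54, radius = 38, color = 'yellow'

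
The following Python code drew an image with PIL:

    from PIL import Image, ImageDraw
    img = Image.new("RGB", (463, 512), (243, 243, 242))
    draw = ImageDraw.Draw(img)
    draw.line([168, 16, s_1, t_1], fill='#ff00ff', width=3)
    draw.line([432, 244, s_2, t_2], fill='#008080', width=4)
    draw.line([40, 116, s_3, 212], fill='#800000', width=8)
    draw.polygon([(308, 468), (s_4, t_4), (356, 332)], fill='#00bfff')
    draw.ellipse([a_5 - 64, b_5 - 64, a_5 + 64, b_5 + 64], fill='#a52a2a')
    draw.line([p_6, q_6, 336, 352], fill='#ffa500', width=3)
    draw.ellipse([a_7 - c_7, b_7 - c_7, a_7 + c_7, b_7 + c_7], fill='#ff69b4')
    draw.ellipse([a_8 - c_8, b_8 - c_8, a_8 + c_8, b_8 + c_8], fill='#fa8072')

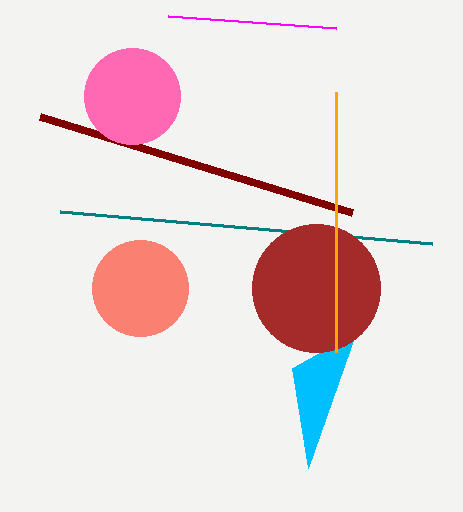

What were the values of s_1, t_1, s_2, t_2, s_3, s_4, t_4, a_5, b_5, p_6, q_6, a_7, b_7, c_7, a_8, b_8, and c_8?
s_1 = 336
t_1 = 28
s_2 = 60
t_2 = 212
s_3 = 352
s_4 = 292
t_4 = 368
a_5 = 316
b_5 = 288
p_6 = 336
q_6 = 92
a_7 = 132
b_7 = 96
c_7 = 48
a_8 = 140
b_8 = 288
c_8 = 48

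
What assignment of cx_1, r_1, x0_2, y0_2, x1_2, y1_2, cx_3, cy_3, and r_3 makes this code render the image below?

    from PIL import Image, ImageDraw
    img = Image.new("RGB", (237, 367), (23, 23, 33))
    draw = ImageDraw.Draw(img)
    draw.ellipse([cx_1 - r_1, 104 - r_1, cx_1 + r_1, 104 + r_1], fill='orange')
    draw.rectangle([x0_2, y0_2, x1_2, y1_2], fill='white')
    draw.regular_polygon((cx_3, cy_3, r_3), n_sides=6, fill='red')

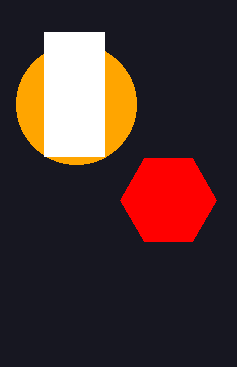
cx_1 = 76; r_1 = 60; x0_2 = 44; y0_2 = 32; x1_2 = 104; y1_2 = 156; cx_3 = 168; cy_3 = 200; r_3 = 48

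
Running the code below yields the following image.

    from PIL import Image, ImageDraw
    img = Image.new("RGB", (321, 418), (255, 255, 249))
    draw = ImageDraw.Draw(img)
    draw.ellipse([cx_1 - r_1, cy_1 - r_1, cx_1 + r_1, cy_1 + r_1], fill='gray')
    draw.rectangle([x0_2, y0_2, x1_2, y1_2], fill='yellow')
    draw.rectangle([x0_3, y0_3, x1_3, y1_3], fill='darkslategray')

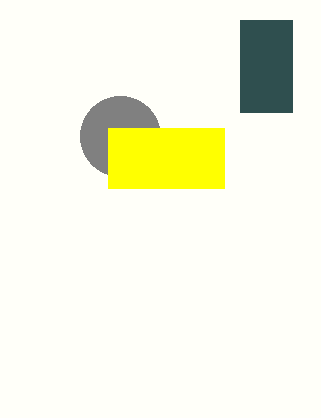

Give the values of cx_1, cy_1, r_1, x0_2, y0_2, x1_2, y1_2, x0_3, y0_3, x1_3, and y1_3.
cx_1 = 120
cy_1 = 136
r_1 = 40
x0_2 = 108
y0_2 = 128
x1_2 = 224
y1_2 = 188
x0_3 = 240
y0_3 = 20
x1_3 = 292
y1_3 = 112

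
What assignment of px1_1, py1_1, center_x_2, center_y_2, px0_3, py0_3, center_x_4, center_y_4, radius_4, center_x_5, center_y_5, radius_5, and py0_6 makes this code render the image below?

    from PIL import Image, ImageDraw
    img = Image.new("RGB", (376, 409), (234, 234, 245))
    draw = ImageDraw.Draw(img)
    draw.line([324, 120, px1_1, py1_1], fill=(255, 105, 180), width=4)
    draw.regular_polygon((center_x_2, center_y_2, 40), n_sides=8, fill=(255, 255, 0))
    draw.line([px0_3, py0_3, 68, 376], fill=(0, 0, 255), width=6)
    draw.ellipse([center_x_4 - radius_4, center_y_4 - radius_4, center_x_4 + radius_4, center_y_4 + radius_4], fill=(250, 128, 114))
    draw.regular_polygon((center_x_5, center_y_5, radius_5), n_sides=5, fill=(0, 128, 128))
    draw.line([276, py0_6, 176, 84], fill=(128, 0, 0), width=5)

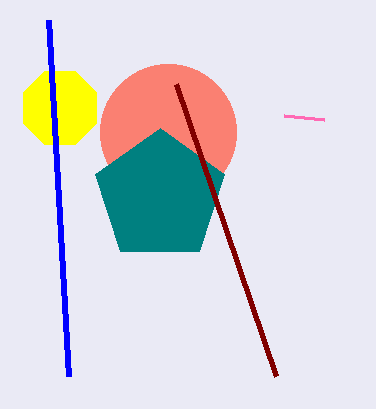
px1_1 = 284; py1_1 = 116; center_x_2 = 60; center_y_2 = 108; px0_3 = 48; py0_3 = 20; center_x_4 = 168; center_y_4 = 132; radius_4 = 68; center_x_5 = 160; center_y_5 = 196; radius_5 = 68; py0_6 = 376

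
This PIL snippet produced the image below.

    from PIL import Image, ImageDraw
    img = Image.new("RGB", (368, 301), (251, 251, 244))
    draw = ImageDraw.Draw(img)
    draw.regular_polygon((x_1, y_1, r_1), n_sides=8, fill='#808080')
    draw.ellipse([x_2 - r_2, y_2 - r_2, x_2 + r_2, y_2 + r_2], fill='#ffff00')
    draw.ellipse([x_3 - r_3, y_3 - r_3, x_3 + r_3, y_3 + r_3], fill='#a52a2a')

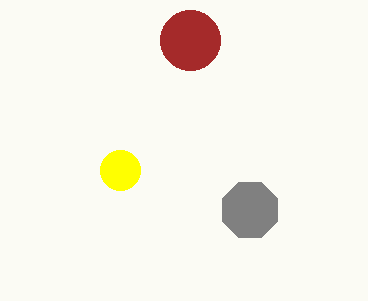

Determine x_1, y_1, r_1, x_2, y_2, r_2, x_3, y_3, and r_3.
x_1 = 250; y_1 = 210; r_1 = 30; x_2 = 120; y_2 = 170; r_2 = 20; x_3 = 190; y_3 = 40; r_3 = 30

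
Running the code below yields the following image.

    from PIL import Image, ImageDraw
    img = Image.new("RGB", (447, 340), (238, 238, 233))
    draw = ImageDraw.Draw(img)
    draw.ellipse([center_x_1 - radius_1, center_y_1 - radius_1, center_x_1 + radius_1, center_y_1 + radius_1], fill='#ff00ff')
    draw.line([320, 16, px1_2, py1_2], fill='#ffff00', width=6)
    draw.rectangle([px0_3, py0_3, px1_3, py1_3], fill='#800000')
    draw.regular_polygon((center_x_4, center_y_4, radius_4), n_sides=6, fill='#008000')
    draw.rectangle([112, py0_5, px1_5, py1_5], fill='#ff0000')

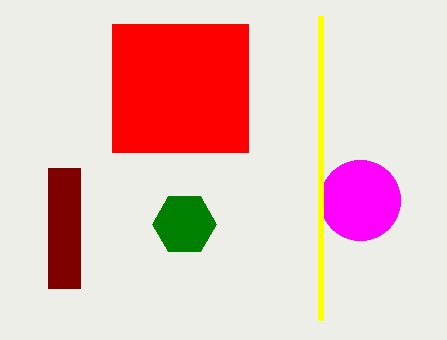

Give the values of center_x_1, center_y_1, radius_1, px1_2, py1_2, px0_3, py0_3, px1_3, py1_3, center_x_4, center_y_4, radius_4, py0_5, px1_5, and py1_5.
center_x_1 = 360, center_y_1 = 200, radius_1 = 40, px1_2 = 320, py1_2 = 320, px0_3 = 48, py0_3 = 168, px1_3 = 80, py1_3 = 288, center_x_4 = 184, center_y_4 = 224, radius_4 = 32, py0_5 = 24, px1_5 = 248, py1_5 = 152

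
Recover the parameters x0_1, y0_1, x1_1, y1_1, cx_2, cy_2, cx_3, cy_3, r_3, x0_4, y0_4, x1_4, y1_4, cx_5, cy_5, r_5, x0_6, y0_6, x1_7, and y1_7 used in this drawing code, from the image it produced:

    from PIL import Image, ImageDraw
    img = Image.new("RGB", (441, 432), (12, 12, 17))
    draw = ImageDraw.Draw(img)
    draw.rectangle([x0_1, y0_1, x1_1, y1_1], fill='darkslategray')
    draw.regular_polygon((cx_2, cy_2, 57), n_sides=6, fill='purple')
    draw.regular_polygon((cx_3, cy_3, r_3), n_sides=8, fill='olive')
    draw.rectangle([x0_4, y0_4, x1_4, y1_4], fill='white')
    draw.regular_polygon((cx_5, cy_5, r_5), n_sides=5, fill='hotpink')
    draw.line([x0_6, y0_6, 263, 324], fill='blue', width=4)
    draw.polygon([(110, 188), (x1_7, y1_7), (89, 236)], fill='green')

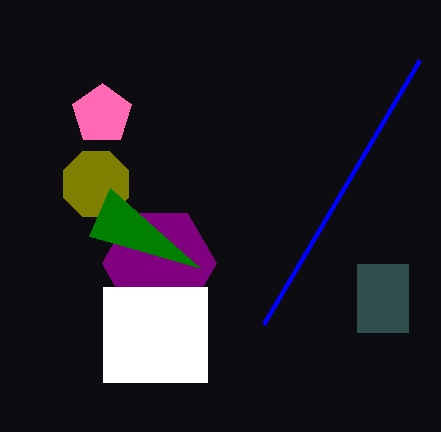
x0_1 = 357; y0_1 = 264; x1_1 = 408; y1_1 = 332; cx_2 = 159; cy_2 = 263; cx_3 = 96; cy_3 = 184; r_3 = 35; x0_4 = 103; y0_4 = 287; x1_4 = 207; y1_4 = 382; cx_5 = 102; cy_5 = 114; r_5 = 31; x0_6 = 419; y0_6 = 60; x1_7 = 200; y1_7 = 268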